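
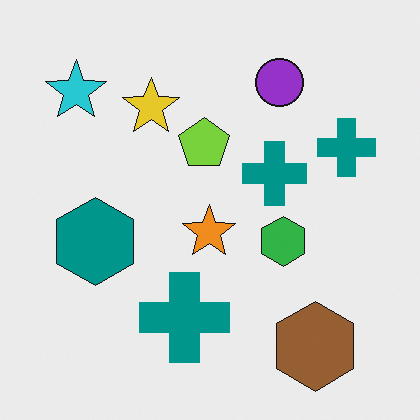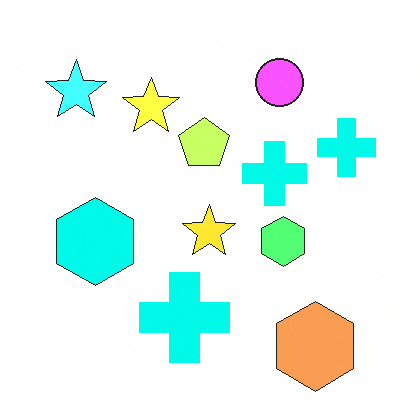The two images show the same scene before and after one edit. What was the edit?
Substantially brightened.

Every pixel — background and shapes alike — is uniformly brightened.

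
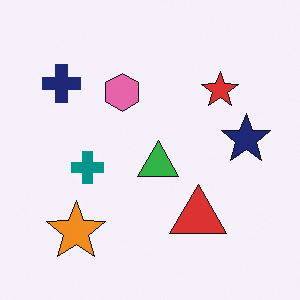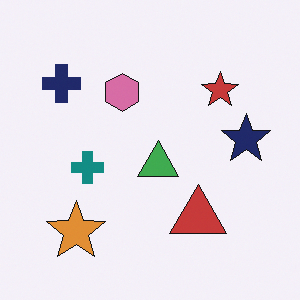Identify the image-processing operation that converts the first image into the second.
The transformation is: slightly desaturated.

All colors are more muted and greyish — a global saturation change.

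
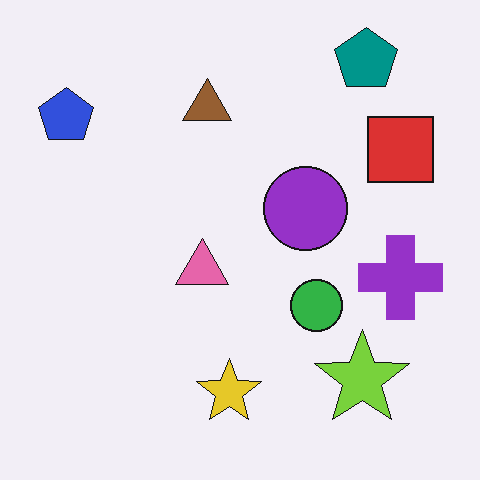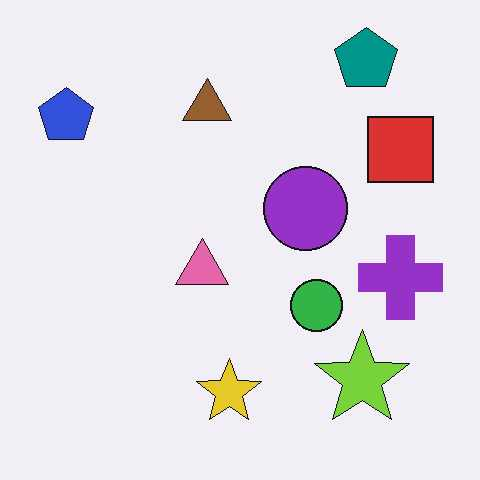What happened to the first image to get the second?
The second image is the first JPEG-compressed with visible artifacts.

Blocky 8×8 compression artifacts appear around shape edges and the flat background shows ringing — characteristic JPEG degradation.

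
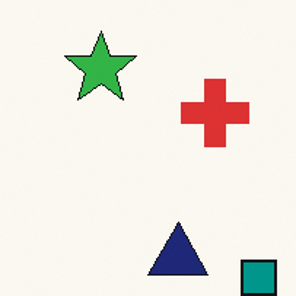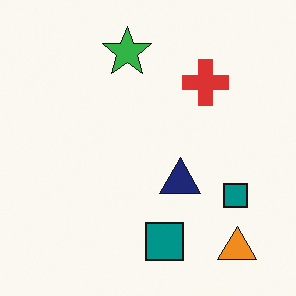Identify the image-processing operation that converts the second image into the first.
The transformation is: cropped to a modestly smaller region and rescaled.

The visible shapes are larger and the field of view is narrower; shapes near the original edges may be partly or wholly outside the frame — a crop-and-rescale.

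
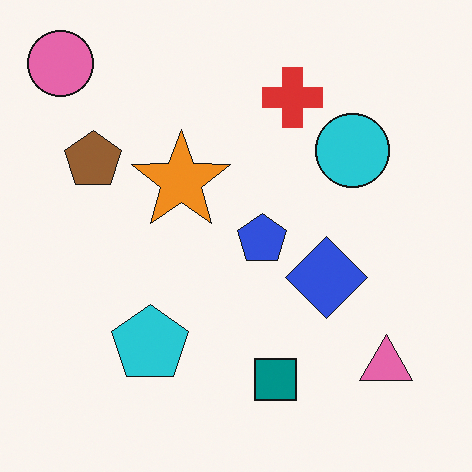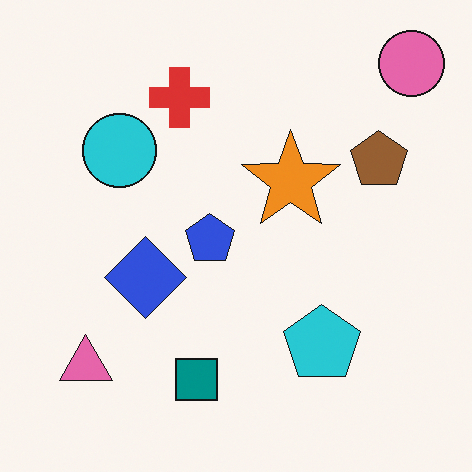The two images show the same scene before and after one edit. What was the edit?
The second image is the first flipped horizontally (left ↔ right).

The pink circle is in the top-left of the first image and the top-right of the second — shapes on opposite sides of the vertical midline have swapped in a mirror flip.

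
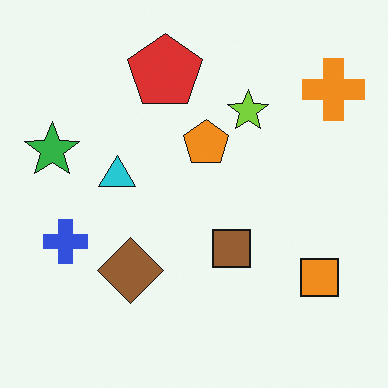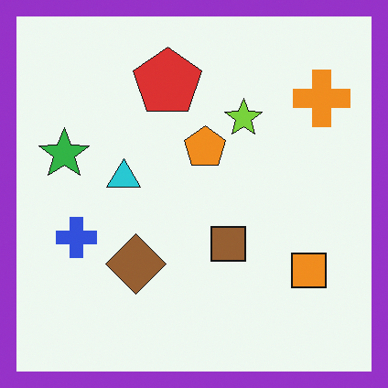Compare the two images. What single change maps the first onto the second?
This is the original image framed with a purple border.

A solid purple frame runs around the edge of the second image, with the content slightly shrunk inside it.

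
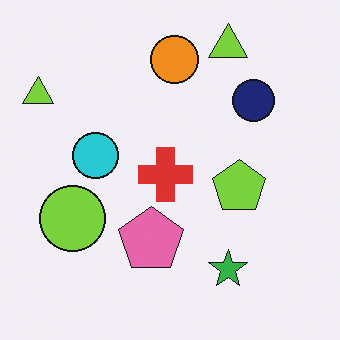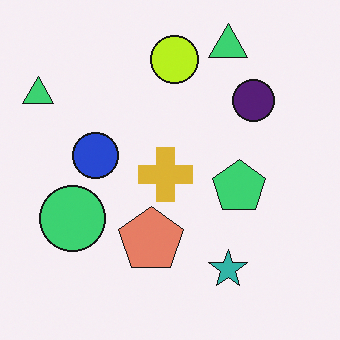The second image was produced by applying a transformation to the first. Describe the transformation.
The image was hue-shifted by a small amount.

Every shape's color has rotated by the same amount around the hue wheel — a uniform hue shift.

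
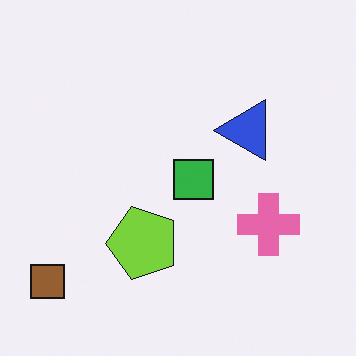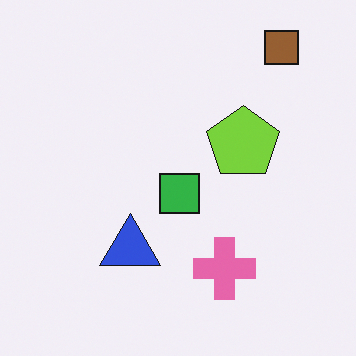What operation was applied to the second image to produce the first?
This is the original image transposed (reflected across the top-left ↔ bottom-right diagonal).

Shapes have swapped their row and column positions — what was in the top-right is now in the bottom-left — a diagonal reflection.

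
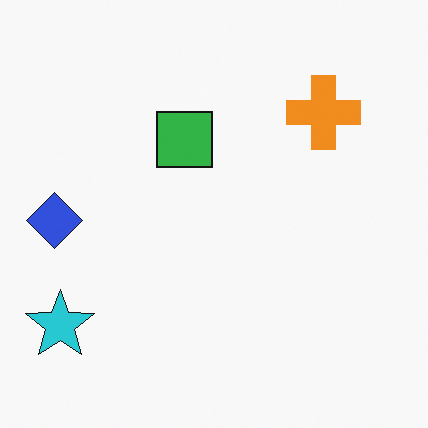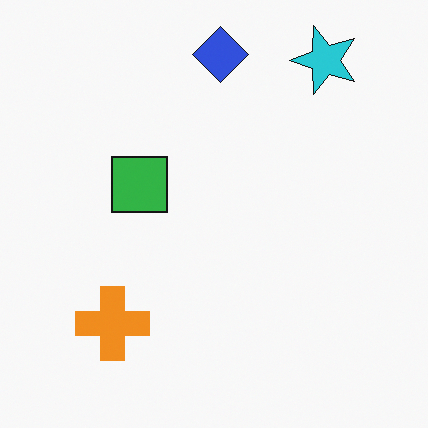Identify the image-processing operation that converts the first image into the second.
The second image is the first transposed (reflected across the top-left ↔ bottom-right diagonal).

Shapes have swapped their row and column positions — what was in the top-right is now in the bottom-left — a diagonal reflection.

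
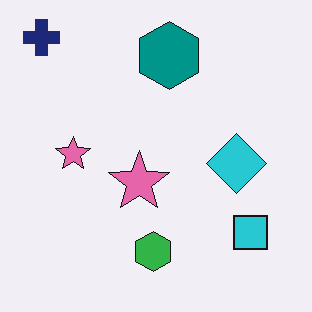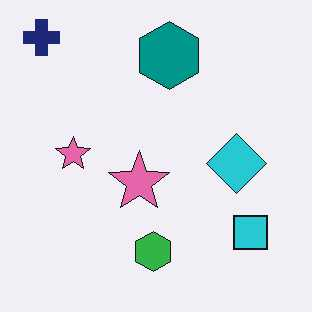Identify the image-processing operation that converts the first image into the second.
It was given moderate JPEG compression.

Blocky 8×8 compression artifacts appear around shape edges and the flat background shows ringing — characteristic JPEG degradation.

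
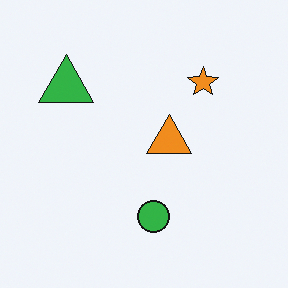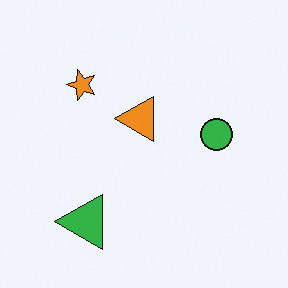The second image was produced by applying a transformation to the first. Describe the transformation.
The transformation is: rotated 90° counter-clockwise.

The green triangle sits in the top-left of the first image and the bottom-left of the second — consistent with a whole-image 90° counter-clockwise rotation.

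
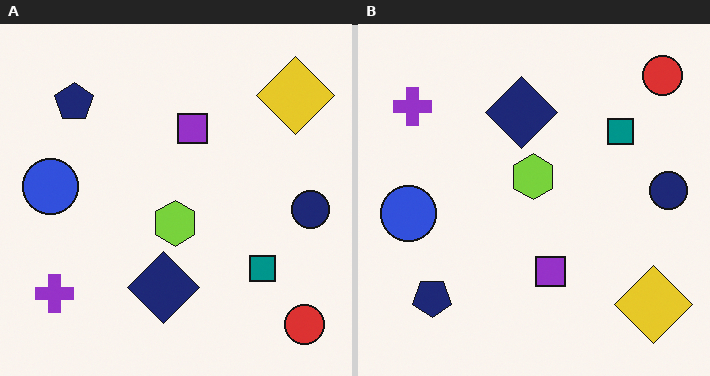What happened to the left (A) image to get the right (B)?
Flipped vertically (top ↔ bottom).

The red circle is in the bottom-right of the left (A) image and the top-right of the right (B) — shapes on opposite sides of the horizontal midline have swapped in a mirror flip.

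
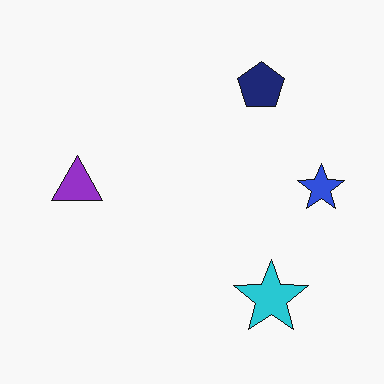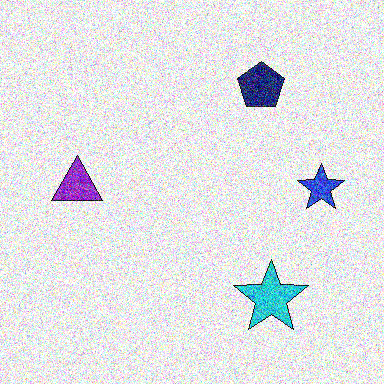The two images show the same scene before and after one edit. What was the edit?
The second image is the first degraded with heavy additive noise.

Random speckle covers the whole image, including the flat background.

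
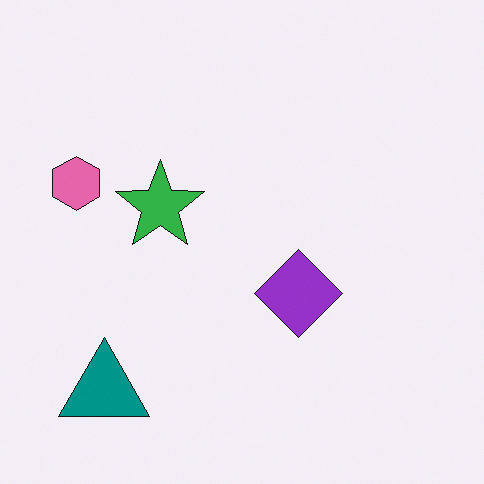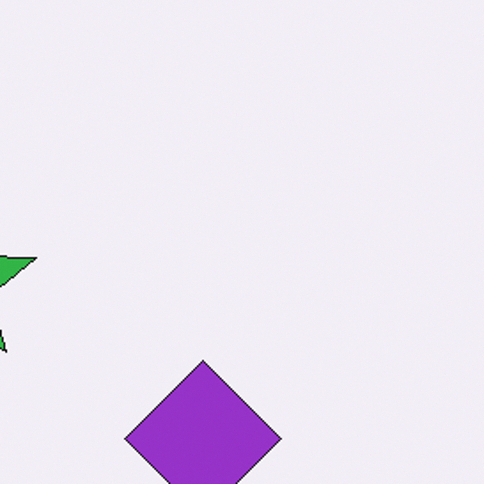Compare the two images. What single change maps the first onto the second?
This is the original image cropped to a noticeably smaller region and rescaled.

The visible shapes are larger and the field of view is narrower; shapes near the original edges may be partly or wholly outside the frame — a crop-and-rescale.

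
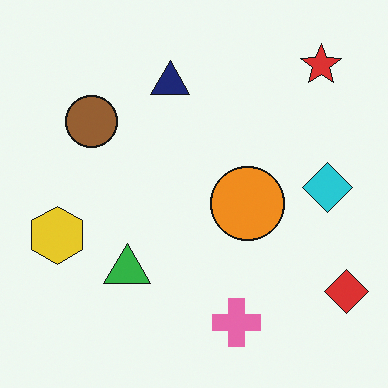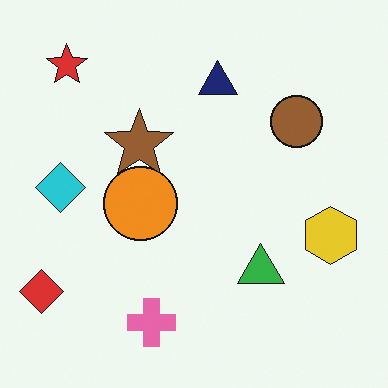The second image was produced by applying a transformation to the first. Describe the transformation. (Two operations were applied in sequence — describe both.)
It was flipped horizontally (left ↔ right), then overlaid with an additional brown star.

The red diamond is in the bottom-right of the first image and the bottom-left of the second — shapes on opposite sides of the vertical midline have swapped in a mirror flip. A brown star appears in the second image that is absent from the first.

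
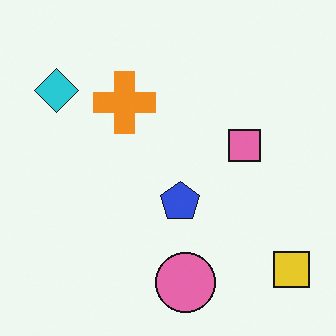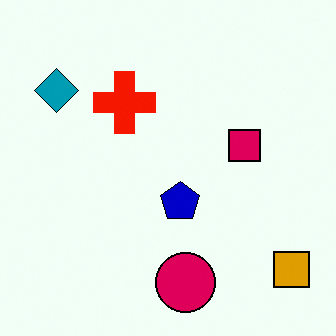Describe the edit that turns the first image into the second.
Given much higher contrast.

Tones are pushed away from mid-grey across the whole image — a global contrast change.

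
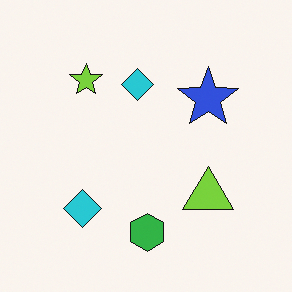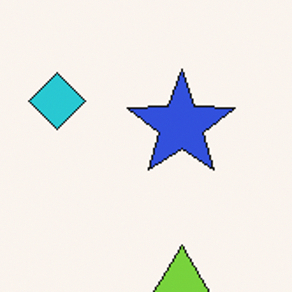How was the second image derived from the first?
The second image is the first cropped tightly and scaled back up.

The visible shapes are larger and the field of view is narrower; shapes near the original edges may be partly or wholly outside the frame — a crop-and-rescale.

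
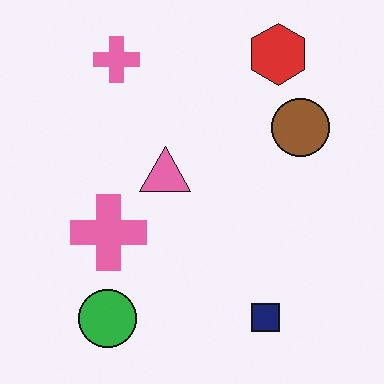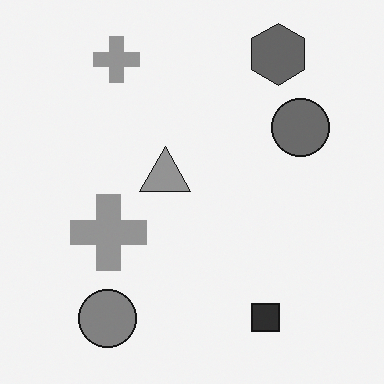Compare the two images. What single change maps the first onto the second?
It was converted to grayscale.

All color is removed — every shape is now a shade of grey.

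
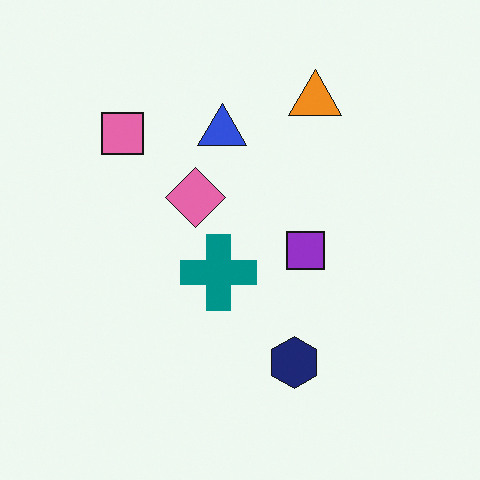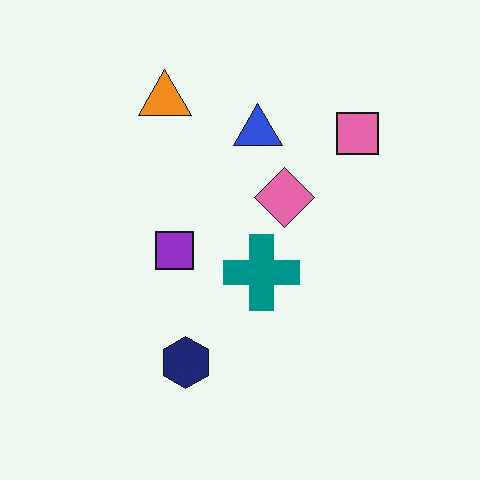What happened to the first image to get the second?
This is the original image flipped horizontally (left ↔ right).

The pink square is in the top-left of the first image and the top-right of the second — shapes on opposite sides of the vertical midline have swapped in a mirror flip.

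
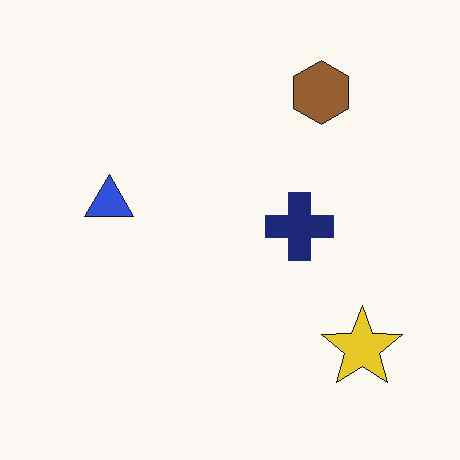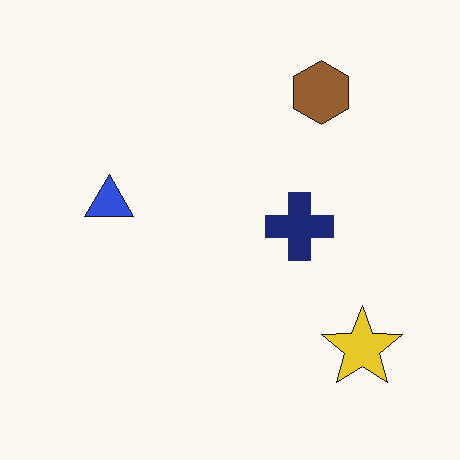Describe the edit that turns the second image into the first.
This is the original image JPEG-compressed with visible artifacts.

Blocky 8×8 compression artifacts appear around shape edges and the flat background shows ringing — characteristic JPEG degradation.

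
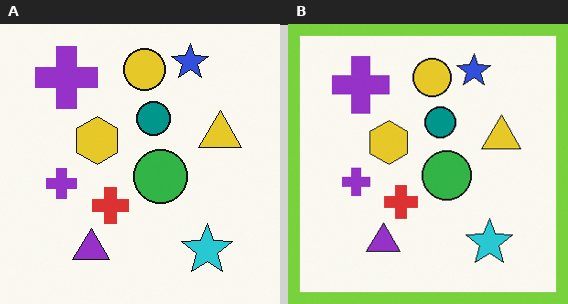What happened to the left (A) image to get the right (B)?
The transformation is: framed with a lime border.

A solid lime frame runs around the edge of the right (B) image, with the content slightly shrunk inside it.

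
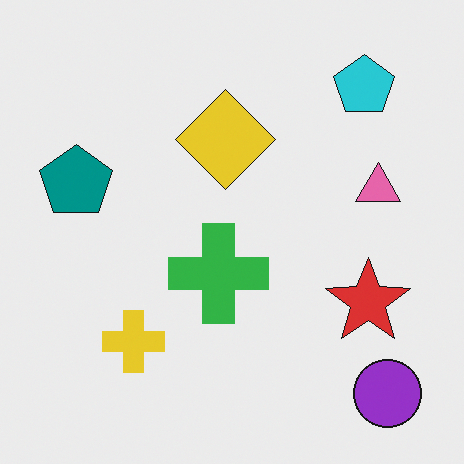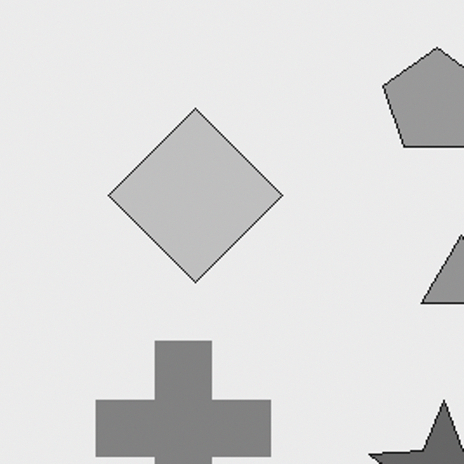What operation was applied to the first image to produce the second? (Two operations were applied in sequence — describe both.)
The second image is the first cropped tightly and scaled back up, then converted to grayscale.

The visible shapes are larger and the field of view is narrower; shapes near the original edges may be partly or wholly outside the frame — a crop-and-rescale. All color is removed — every shape is now a shade of grey.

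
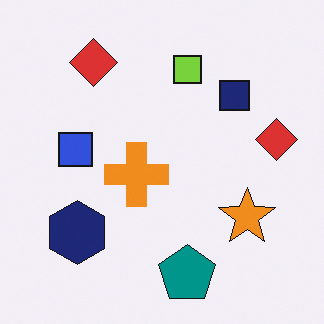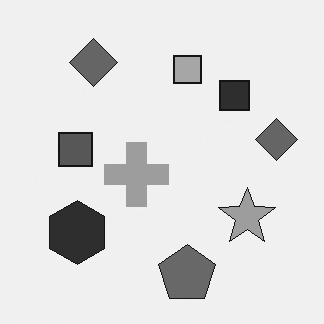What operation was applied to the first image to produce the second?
Converted to grayscale.

All color is removed — every shape is now a shade of grey.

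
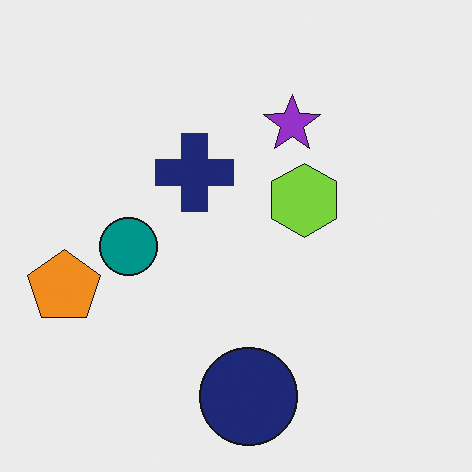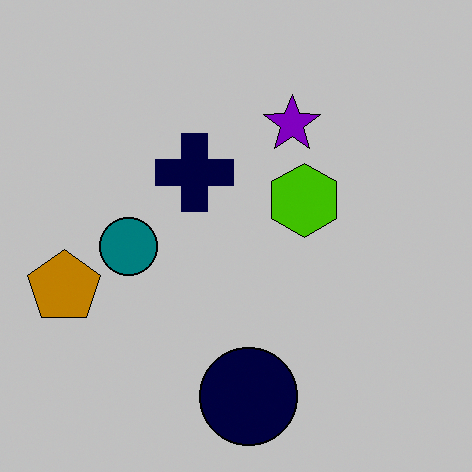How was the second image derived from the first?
The transformation is: aggressively posterized.

Each flat color has snapped to a coarser quantized level — most visibly, the near-white background has dropped to a flat grey.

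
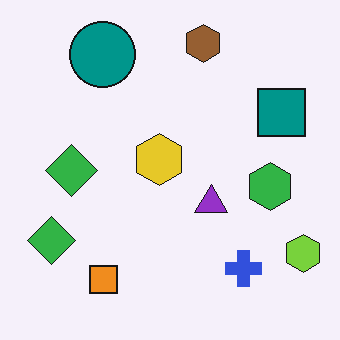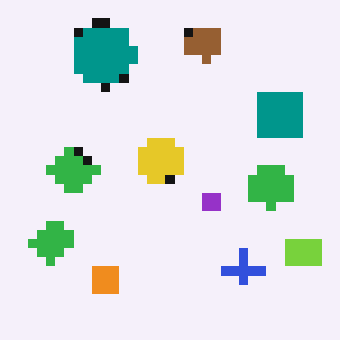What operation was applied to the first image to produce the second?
The image was coarsely pixelated.

Shapes are reduced to large square blocks; fine edges and outlines are lost — a downscale-then-upscale (mosaic) effect.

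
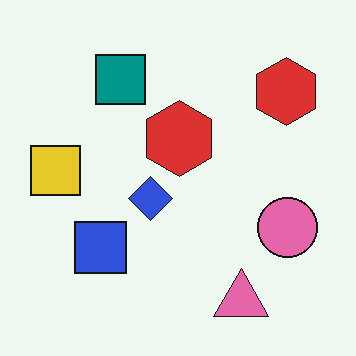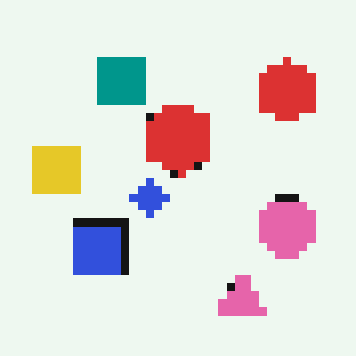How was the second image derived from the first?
The second image is the first moderately pixelated.

Shapes are reduced to large square blocks; fine edges and outlines are lost — a downscale-then-upscale (mosaic) effect.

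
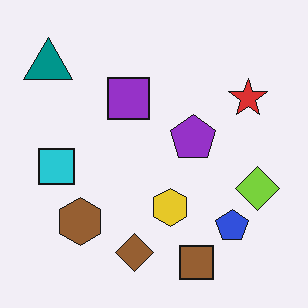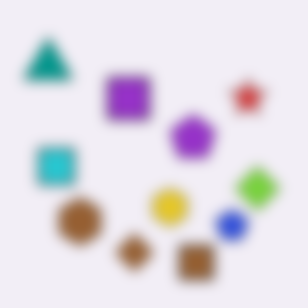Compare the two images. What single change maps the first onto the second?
The image was heavily blurred.

Shape edges and outlines are uniformly softened across the whole image.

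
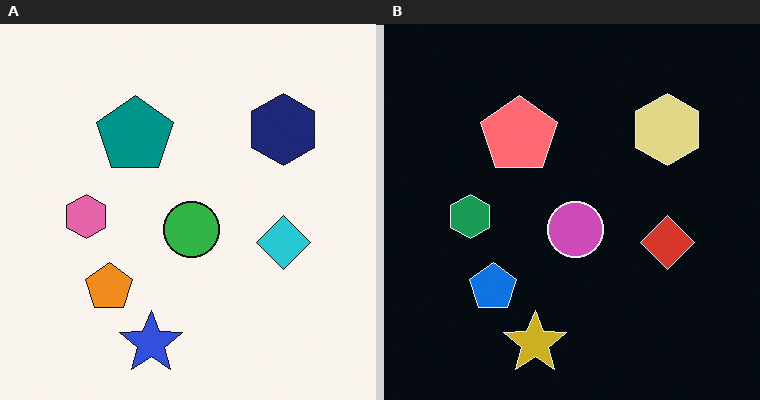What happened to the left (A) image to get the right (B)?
The transformation is: color-inverted (negative).

The light background has become dark and every shape's color is its complement — a photographic negative.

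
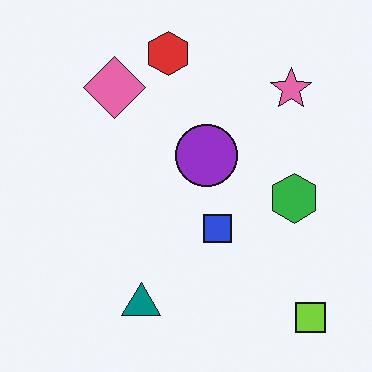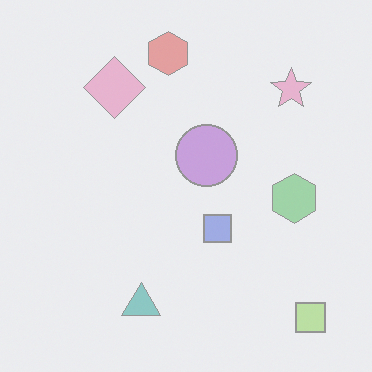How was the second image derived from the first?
The second image is the first given much lower contrast.

Tones are pushed toward mid-grey across the whole image — a global contrast change.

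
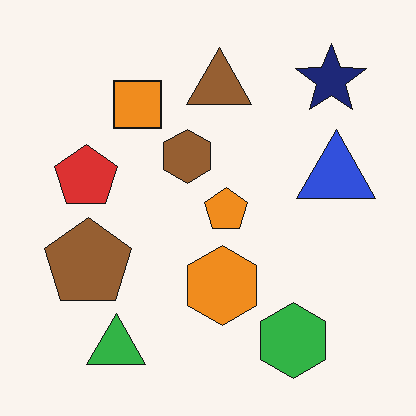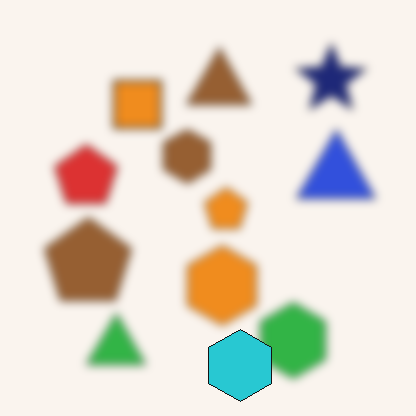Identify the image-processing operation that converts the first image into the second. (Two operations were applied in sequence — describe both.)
The second image is the first moderately blurred, then overlaid with an additional cyan hexagon.

Shape edges and outlines are uniformly softened across the whole image. A cyan hexagon appears in the second image that is absent from the first.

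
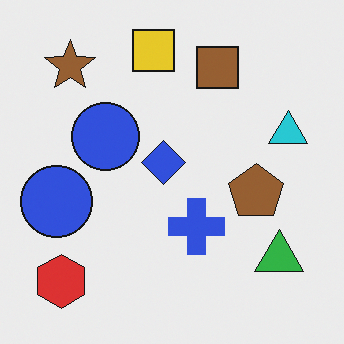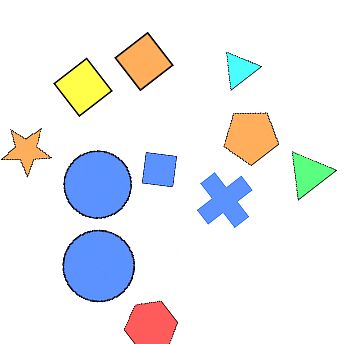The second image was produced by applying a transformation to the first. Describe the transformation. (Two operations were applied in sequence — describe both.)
This is the original image rotated counter-clockwise by a large amount — several tens of degrees, then brightened a lot.

Every shape is tilted by the same angle and the image corners show triangular fill wedges — a whole-image rotation by a non-right angle. Every pixel — background and shapes alike — is uniformly brightened.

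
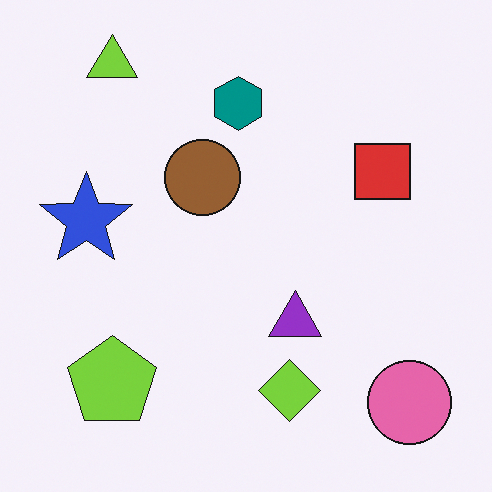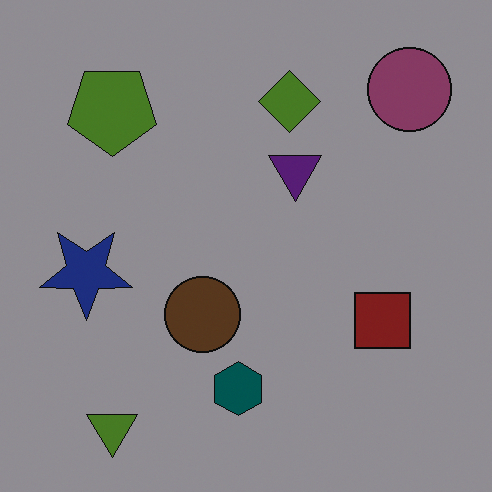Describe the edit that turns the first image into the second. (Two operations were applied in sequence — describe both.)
It was flipped vertically (top ↔ bottom), then substantially darkened.

The lime triangle is in the top-left of the first image and the bottom-left of the second — shapes on opposite sides of the horizontal midline have swapped in a mirror flip. Every pixel — background and shapes alike — is uniformly darkened.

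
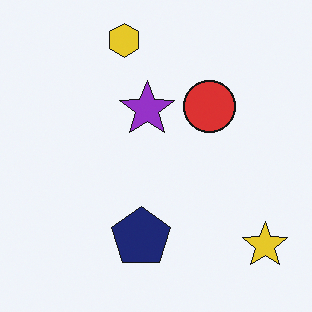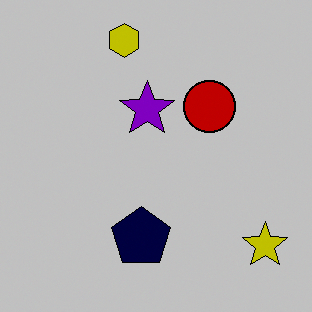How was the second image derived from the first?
It was heavily posterized to just a handful of flat colors.

Each flat color has snapped to a coarser quantized level — most visibly, the near-white background has dropped to a flat grey.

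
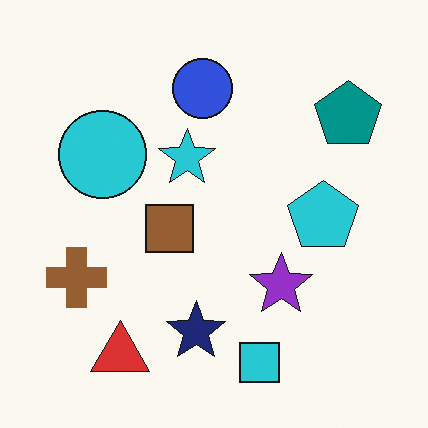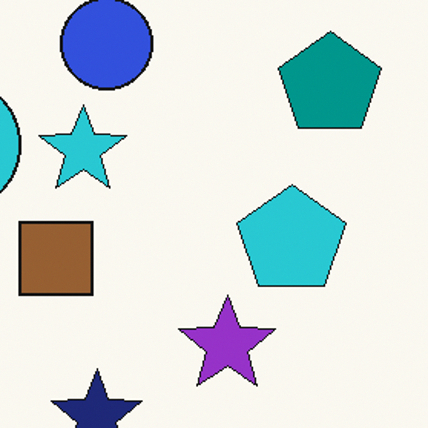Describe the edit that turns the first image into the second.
The transformation is: cropped to a modestly smaller region and rescaled.

The visible shapes are larger and the field of view is narrower; shapes near the original edges may be partly or wholly outside the frame — a crop-and-rescale.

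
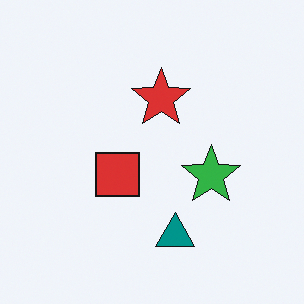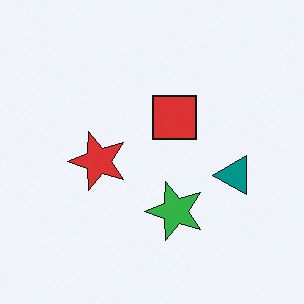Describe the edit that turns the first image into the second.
This is the original image transposed (reflected across the top-left ↔ bottom-right diagonal).

Shapes have swapped their row and column positions — what was in the top-right is now in the bottom-left — a diagonal reflection.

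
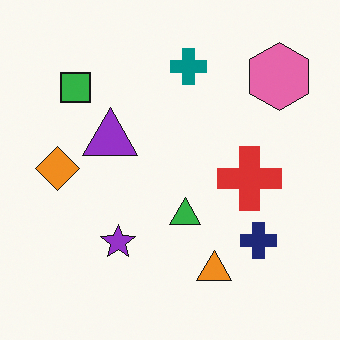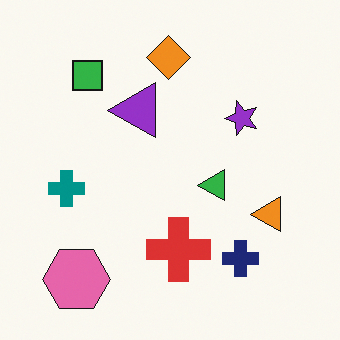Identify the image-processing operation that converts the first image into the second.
It was transposed (reflected across the top-left ↔ bottom-right diagonal).

Shapes have swapped their row and column positions — what was in the top-right is now in the bottom-left — a diagonal reflection.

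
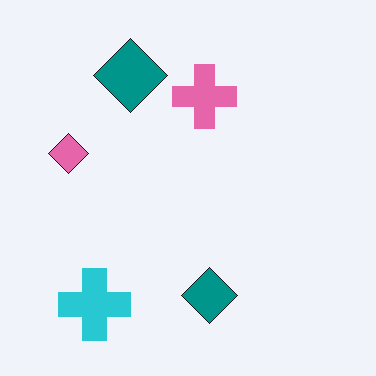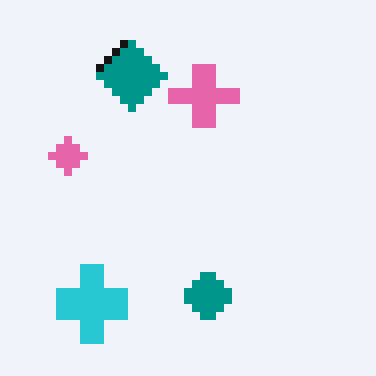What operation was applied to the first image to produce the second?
The second image is the first pixelated into visible square blocks.

Shapes are reduced to large square blocks; fine edges and outlines are lost — a downscale-then-upscale (mosaic) effect.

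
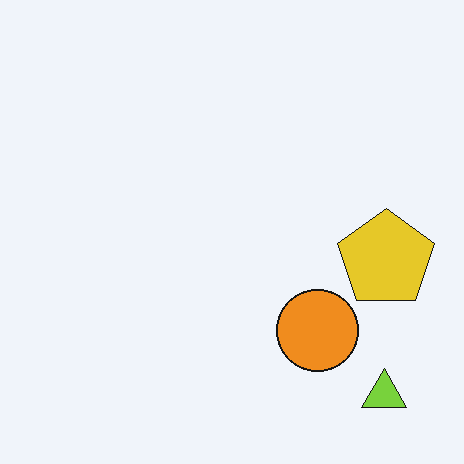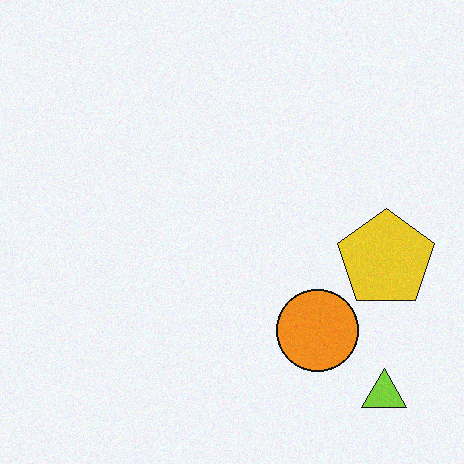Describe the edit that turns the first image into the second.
This is the original image degraded with light additive noise.

Random speckle covers the whole image, including the flat background.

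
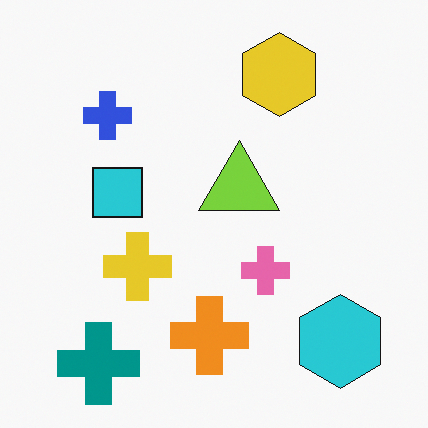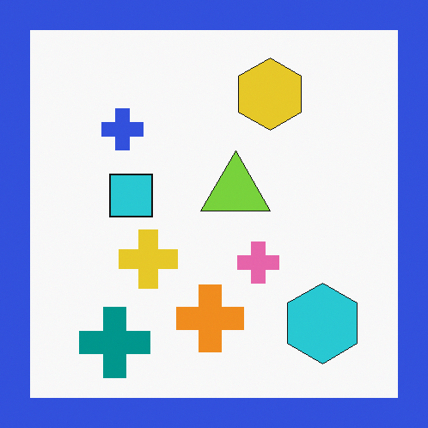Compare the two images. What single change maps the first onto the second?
This is the original image framed with a blue border.

A solid blue frame runs around the edge of the second image, with the content slightly shrunk inside it.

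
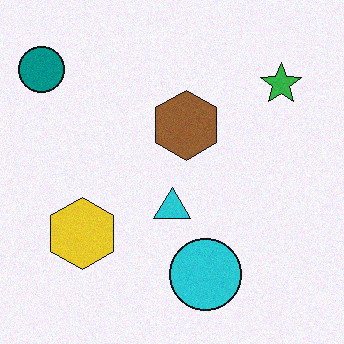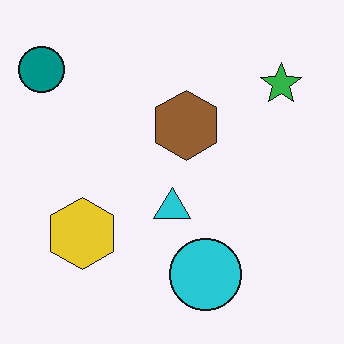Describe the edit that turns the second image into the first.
Degraded with light additive noise.

Random speckle covers the whole image, including the flat background.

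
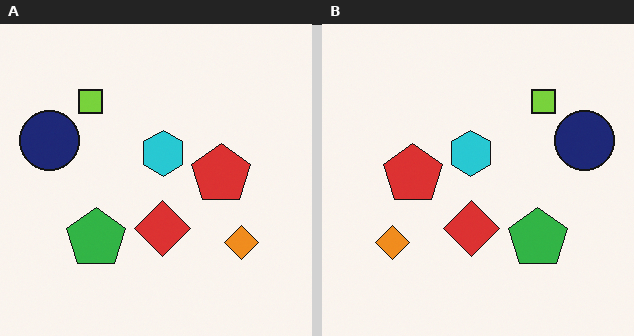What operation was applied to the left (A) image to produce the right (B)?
The right (B) image is the left (A) flipped horizontally (left ↔ right).

The navy circle is in the left of the left (A) image and the right of the right (B) — shapes on opposite sides of the vertical midline have swapped in a mirror flip.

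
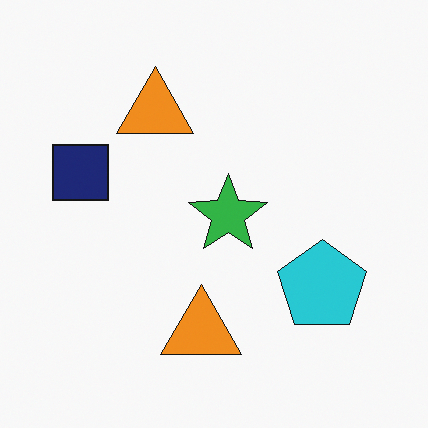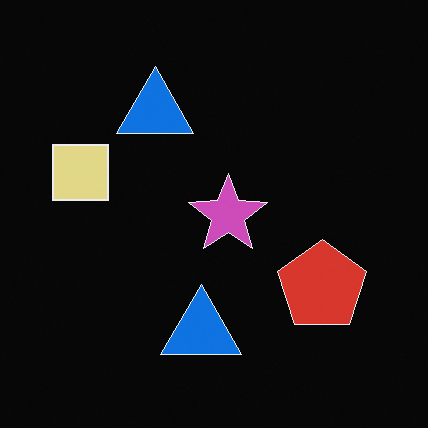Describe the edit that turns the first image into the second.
Color-inverted (negative).

The light background has become dark and every shape's color is its complement — a photographic negative.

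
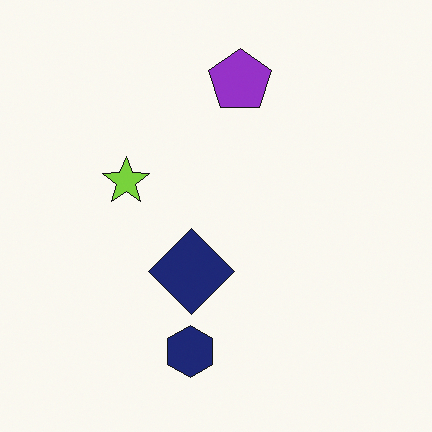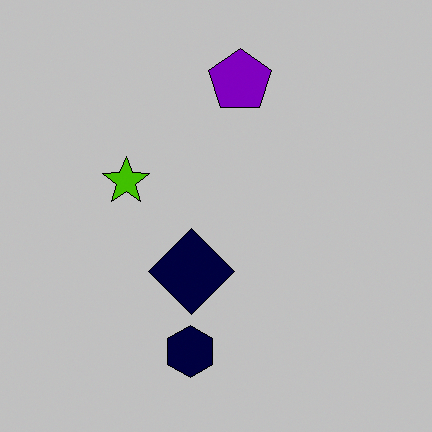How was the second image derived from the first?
This is the original image heavily posterized to just a handful of flat colors.

Each flat color has snapped to a coarser quantized level — most visibly, the near-white background has dropped to a flat grey.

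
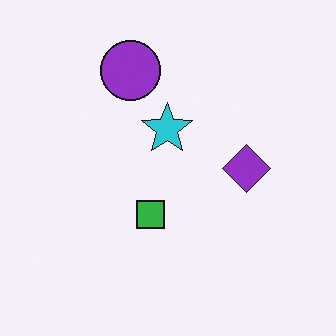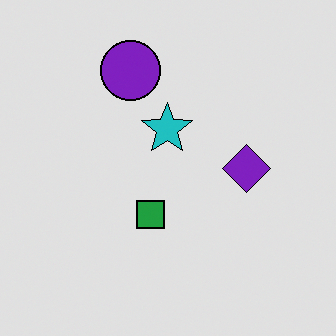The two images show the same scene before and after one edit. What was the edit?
Moderately posterized.

Each flat color has snapped to a coarser quantized level — most visibly, the near-white background has dropped to a flat grey.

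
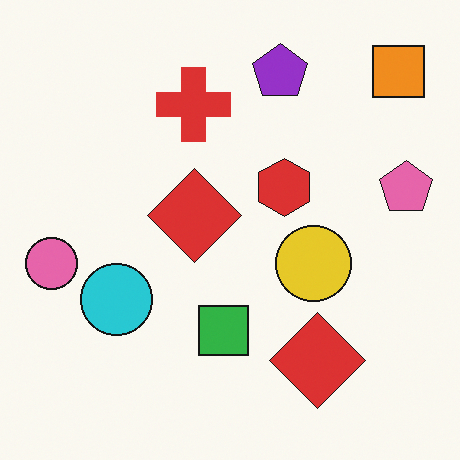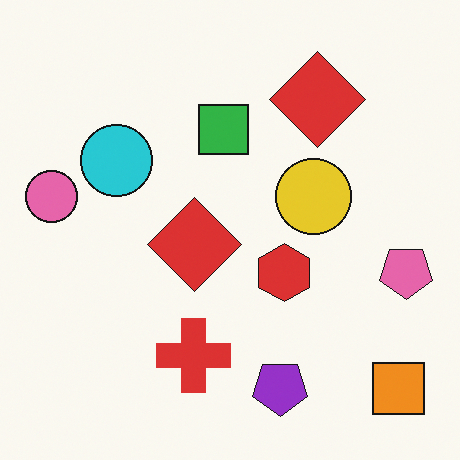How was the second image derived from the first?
It was flipped vertically (top ↔ bottom).

The orange square is in the top-right of the first image and the bottom-right of the second — shapes on opposite sides of the horizontal midline have swapped in a mirror flip.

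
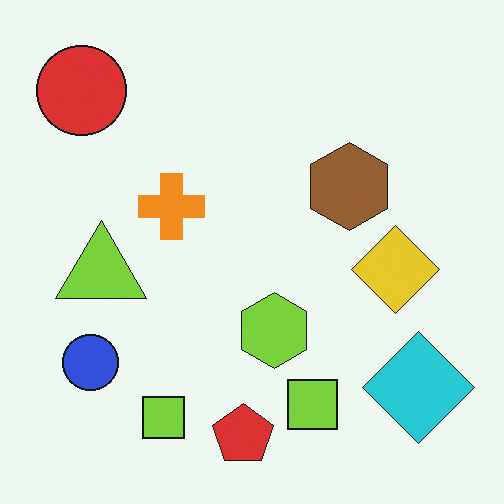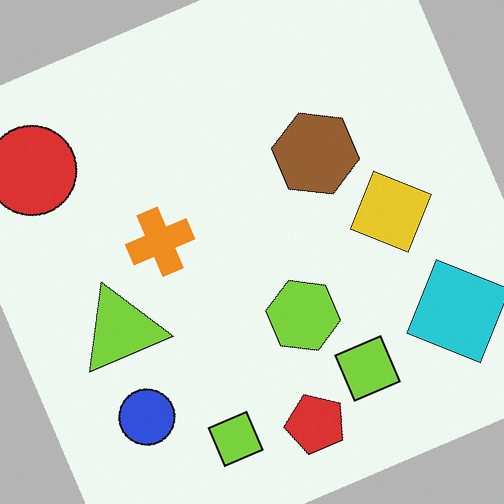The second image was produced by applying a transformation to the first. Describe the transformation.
The second image is the first rotated counter-clockwise by a clearly visible amount.

Every shape is tilted by the same angle and the image corners show triangular fill wedges — a whole-image rotation by a non-right angle.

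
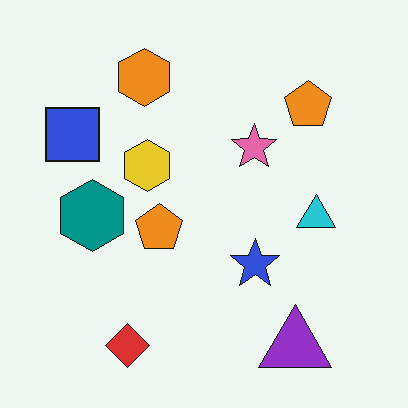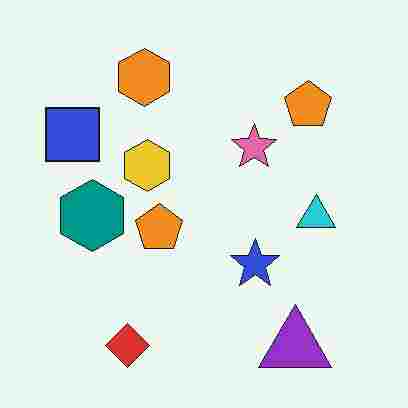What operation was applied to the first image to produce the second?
It was degraded with heavy JPEG compression.

Blocky 8×8 compression artifacts appear around shape edges and the flat background shows ringing — characteristic JPEG degradation.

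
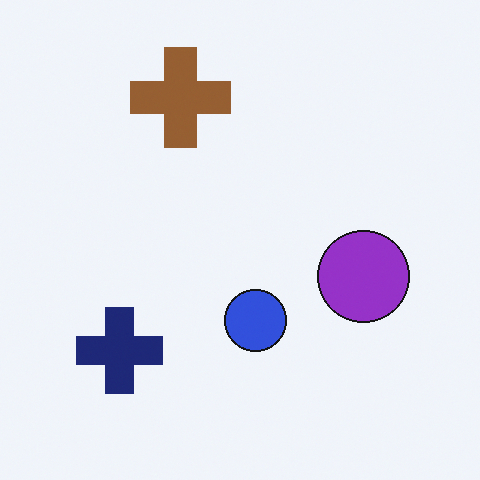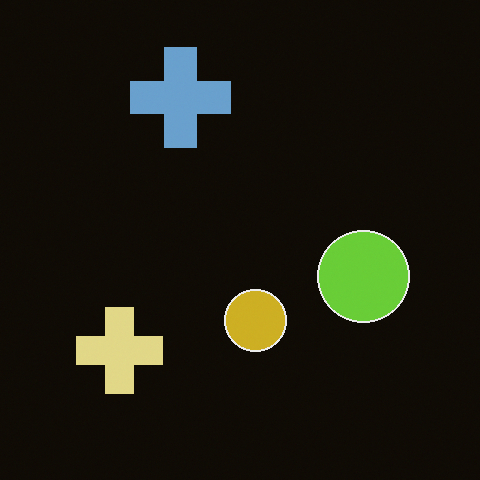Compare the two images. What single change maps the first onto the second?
The second image is the first color-inverted (negative).

The light background has become dark and every shape's color is its complement — a photographic negative.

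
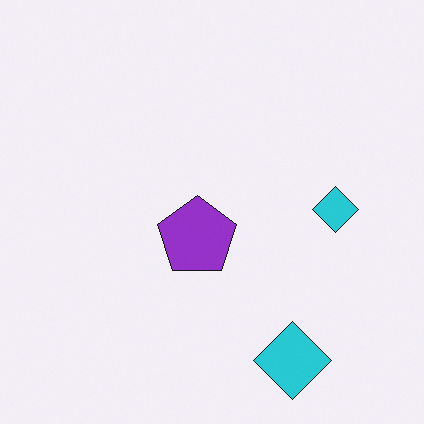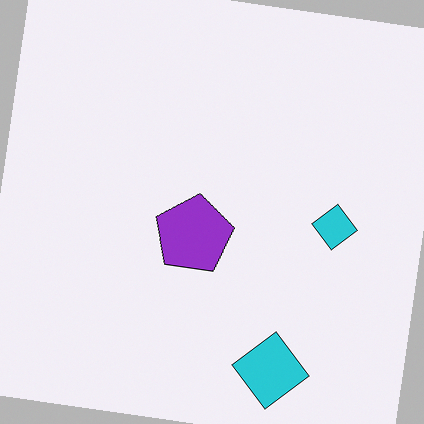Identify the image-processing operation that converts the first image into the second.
The transformation is: rotated clockwise by a slight angle.

Every shape is tilted by the same angle and the image corners show triangular fill wedges — a whole-image rotation by a non-right angle.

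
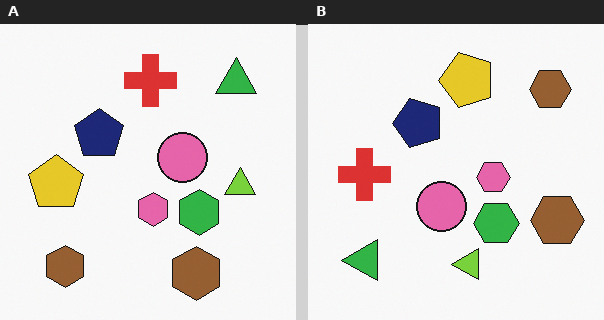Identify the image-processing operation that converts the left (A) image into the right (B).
The transformation is: transposed (reflected across the top-left ↔ bottom-right diagonal).

Shapes have swapped their row and column positions — what was in the top-right is now in the bottom-left — a diagonal reflection.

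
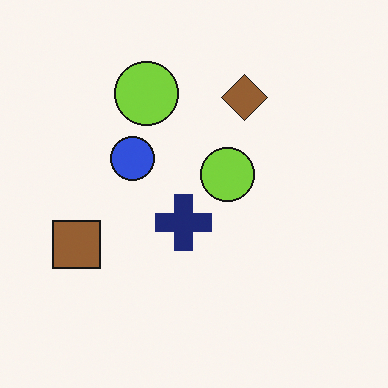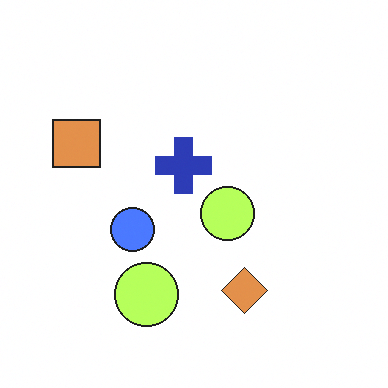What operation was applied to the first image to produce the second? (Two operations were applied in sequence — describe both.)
The image was noticeably brightened, then flipped vertically (top ↔ bottom).

Every pixel — background and shapes alike — is uniformly brightened. The brown diamond is in the top of the first image and the bottom of the second — shapes on opposite sides of the horizontal midline have swapped in a mirror flip.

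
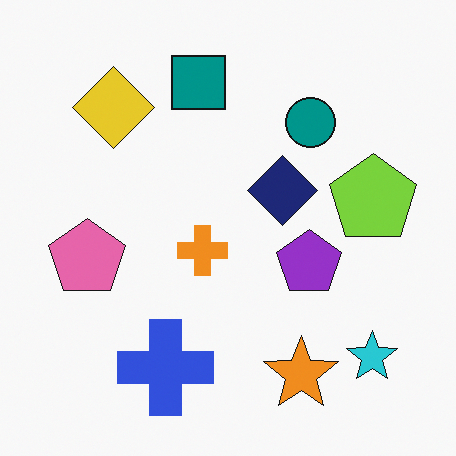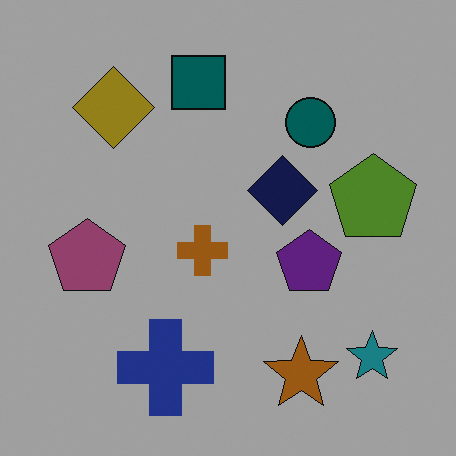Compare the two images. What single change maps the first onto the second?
This is the original image substantially darkened.

Every pixel — background and shapes alike — is uniformly darkened.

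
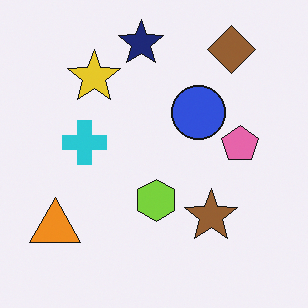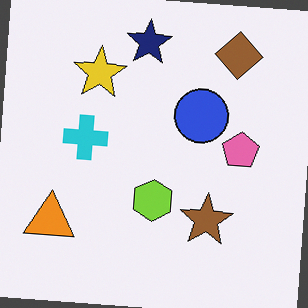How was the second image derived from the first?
The second image is the first rotated clockwise by a small amount.

Every shape is tilted by the same angle and the image corners show triangular fill wedges — a whole-image rotation by a non-right angle.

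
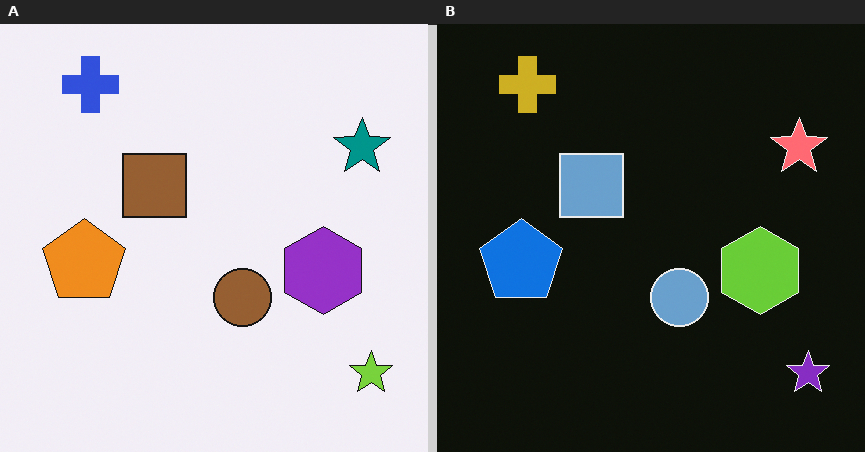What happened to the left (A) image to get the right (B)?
The image was color-inverted (negative).

The light background has become dark and every shape's color is its complement — a photographic negative.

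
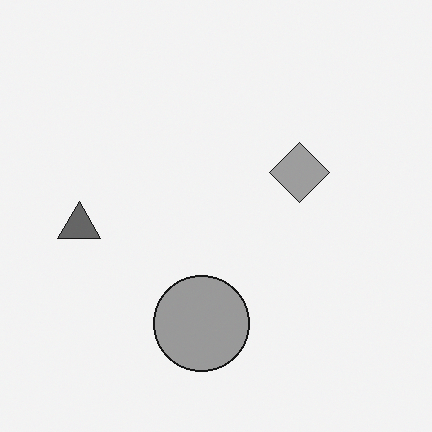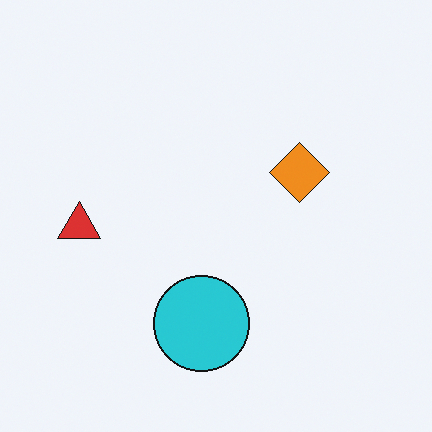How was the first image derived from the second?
It was converted to grayscale.

All color is removed — every shape is now a shade of grey.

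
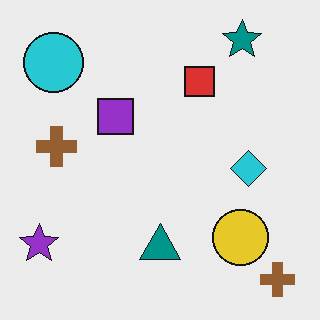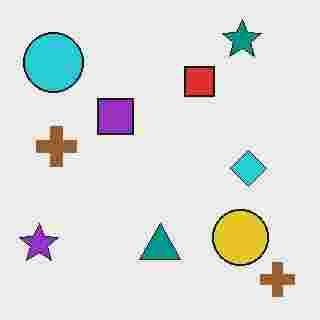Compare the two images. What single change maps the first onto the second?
The transformation is: degraded with heavy JPEG compression.

Blocky 8×8 compression artifacts appear around shape edges and the flat background shows ringing — characteristic JPEG degradation.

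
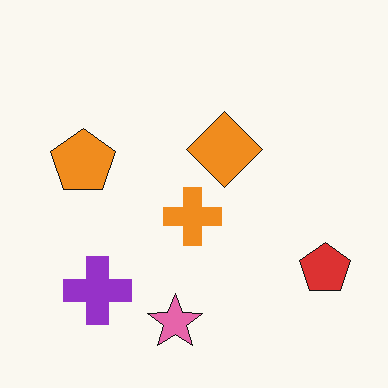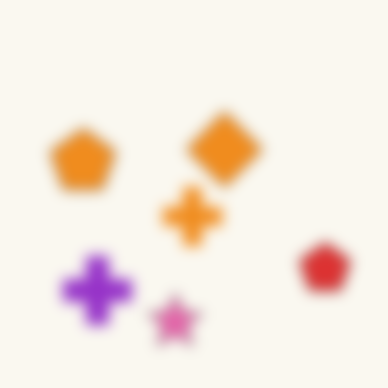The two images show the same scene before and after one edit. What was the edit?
The image was heavily blurred.

Shape edges and outlines are uniformly softened across the whole image.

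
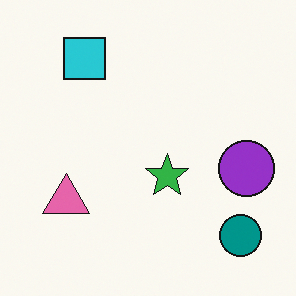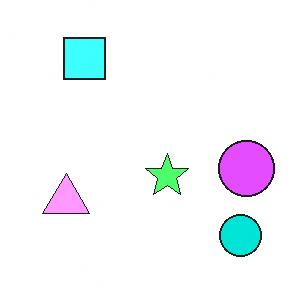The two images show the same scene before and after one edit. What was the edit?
The second image is the first brightened a lot.

Every pixel — background and shapes alike — is uniformly brightened.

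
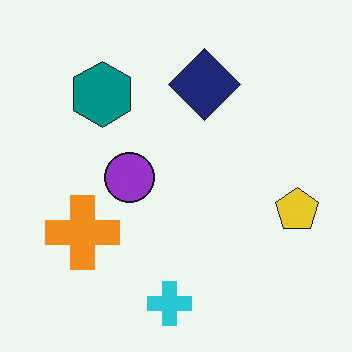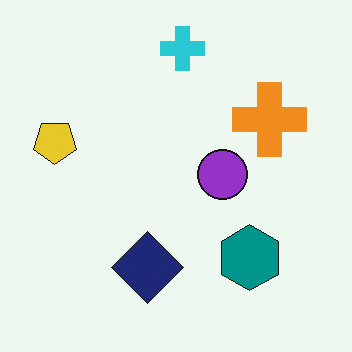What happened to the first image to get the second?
It was rotated 180°.

The cyan cross sits in the bottom of the first image and the top of the second — consistent with a whole-image 180° rotation.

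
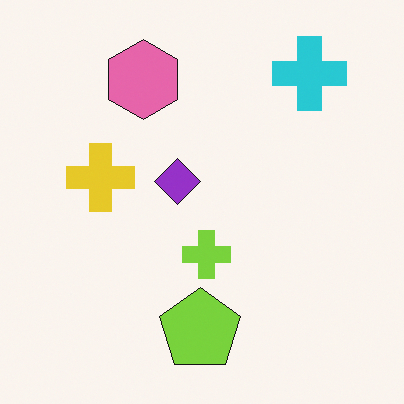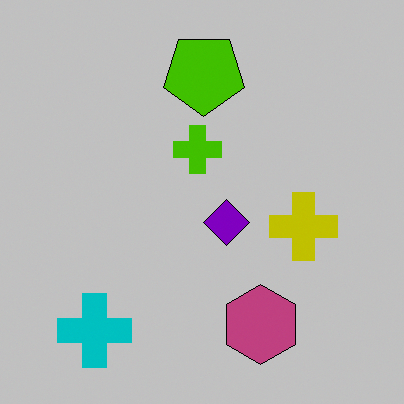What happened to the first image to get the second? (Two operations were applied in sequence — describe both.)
It was rotated 180°, then aggressively posterized.

The cyan cross sits in the top-right of the first image and the bottom-left of the second — consistent with a whole-image 180° rotation. Each flat color has snapped to a coarser quantized level — most visibly, the near-white background has dropped to a flat grey.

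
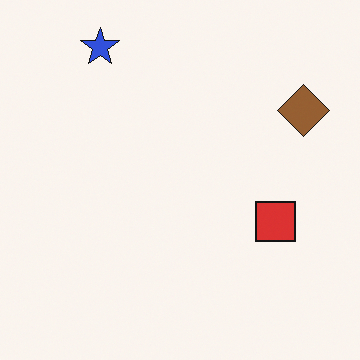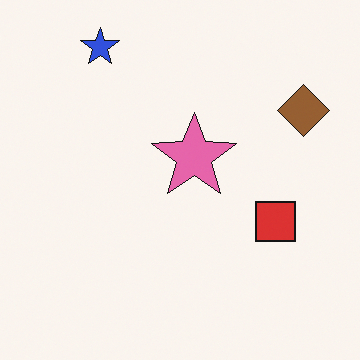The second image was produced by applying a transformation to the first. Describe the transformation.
The image was overlaid with an additional pink star.

A pink star appears in the second image that is absent from the first.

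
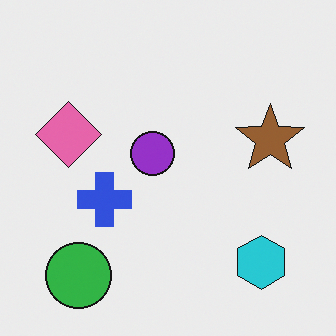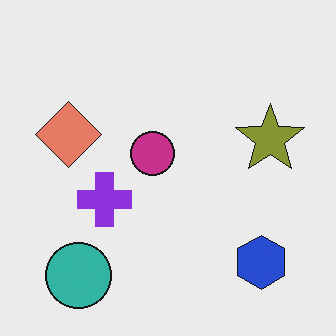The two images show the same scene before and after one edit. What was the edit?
Hue-shifted by a small amount.

Every shape's color has rotated by the same amount around the hue wheel — a uniform hue shift.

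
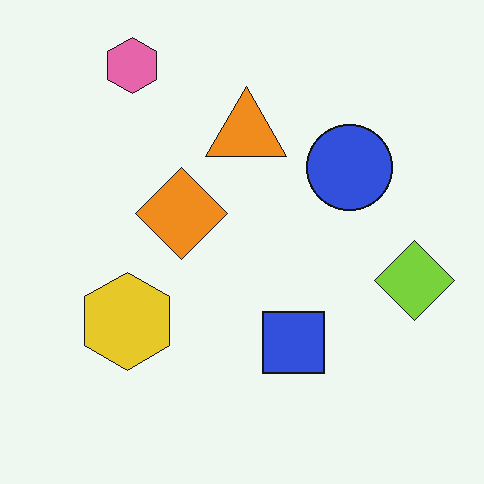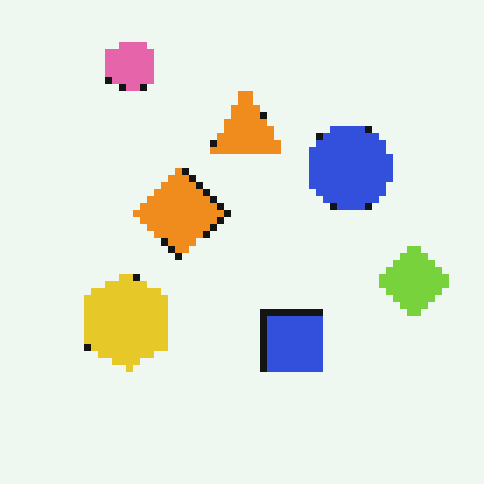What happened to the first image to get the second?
The second image is the first moderately pixelated.

Shapes are reduced to large square blocks; fine edges and outlines are lost — a downscale-then-upscale (mosaic) effect.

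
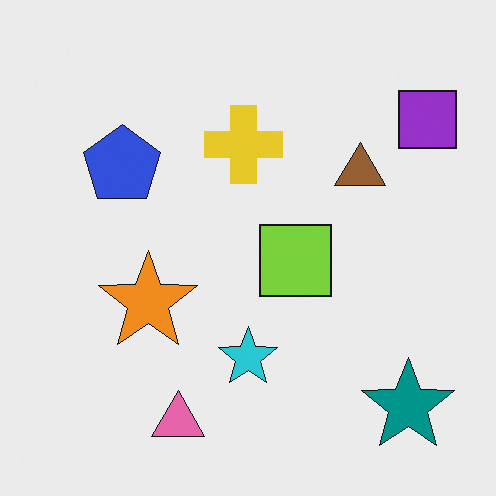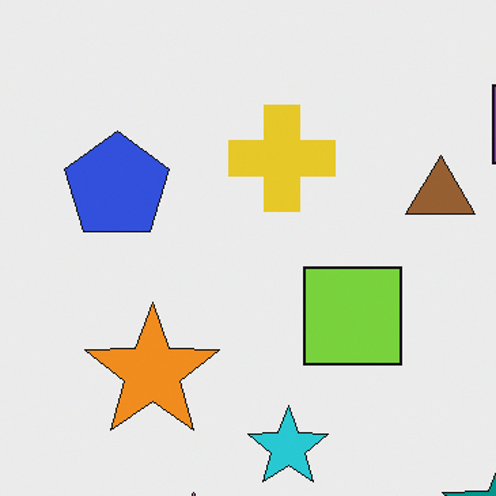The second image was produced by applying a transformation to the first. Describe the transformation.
This is the original image cropped slightly and scaled back up.

The visible shapes are larger and the field of view is narrower; shapes near the original edges may be partly or wholly outside the frame — a crop-and-rescale.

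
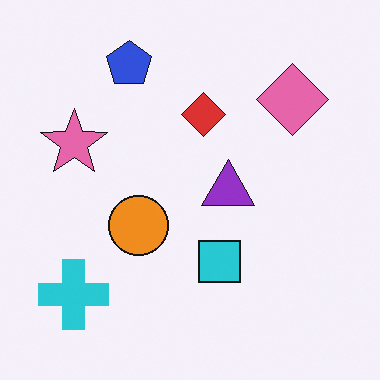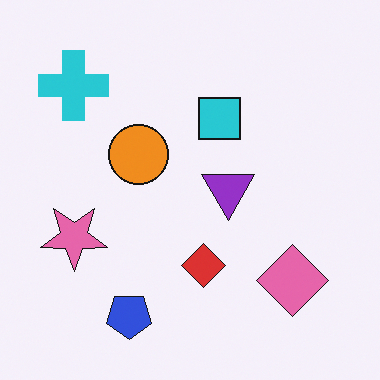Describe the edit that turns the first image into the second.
Flipped vertically (top ↔ bottom).

The blue pentagon is in the top of the first image and the bottom of the second — shapes on opposite sides of the horizontal midline have swapped in a mirror flip.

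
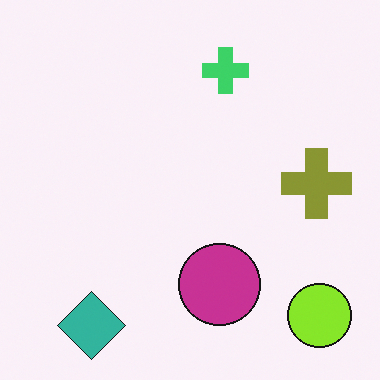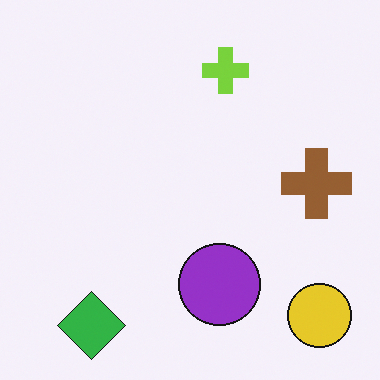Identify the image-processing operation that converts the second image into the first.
The first image is the second hue-shifted slightly.

Every shape's color has rotated by the same amount around the hue wheel — a uniform hue shift.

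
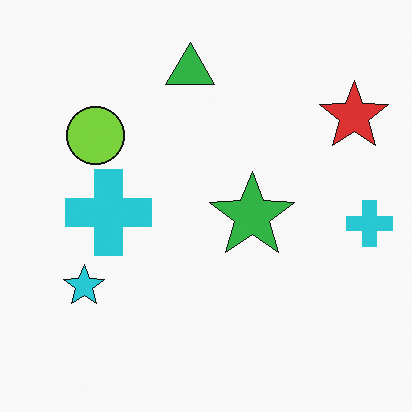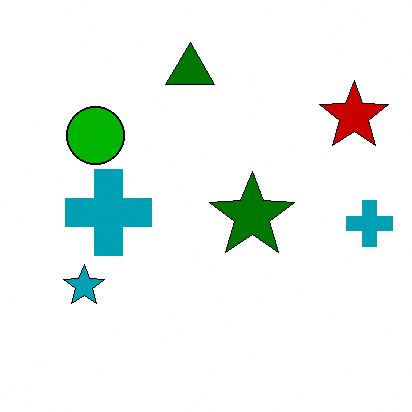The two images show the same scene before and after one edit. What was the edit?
The transformation is: boosted in contrast.

Tones are pushed away from mid-grey across the whole image — a global contrast change.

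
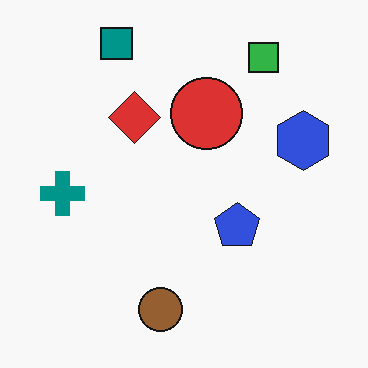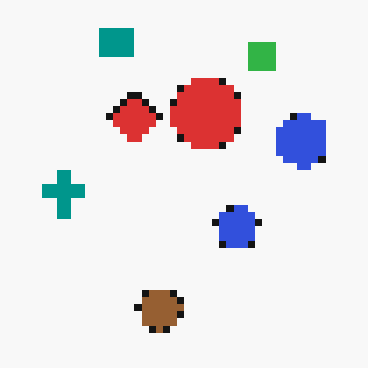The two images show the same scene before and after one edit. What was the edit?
The image was pixelated into visible square blocks.

Shapes are reduced to large square blocks; fine edges and outlines are lost — a downscale-then-upscale (mosaic) effect.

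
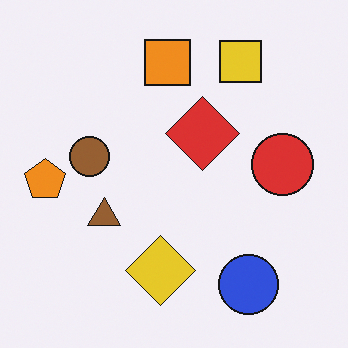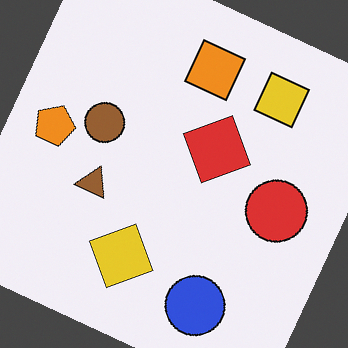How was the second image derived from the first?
This is the original image rotated clockwise by a clearly visible amount.

Every shape is tilted by the same angle and the image corners show triangular fill wedges — a whole-image rotation by a non-right angle.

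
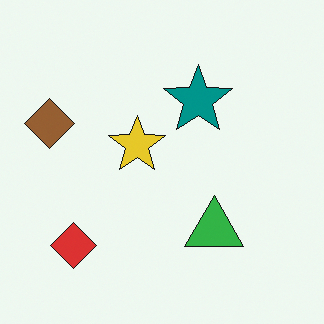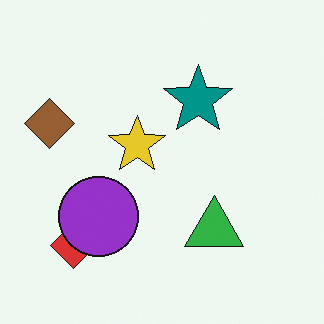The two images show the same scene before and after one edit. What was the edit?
The image was overlaid with an additional purple circle.

A purple circle appears in the second image that is absent from the first.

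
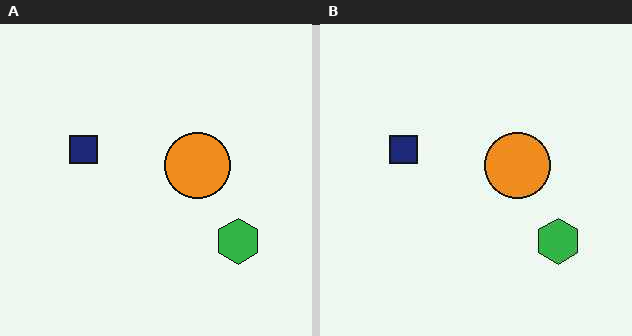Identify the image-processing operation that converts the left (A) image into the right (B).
JPEG-compressed with visible artifacts.

Blocky 8×8 compression artifacts appear around shape edges and the flat background shows ringing — characteristic JPEG degradation.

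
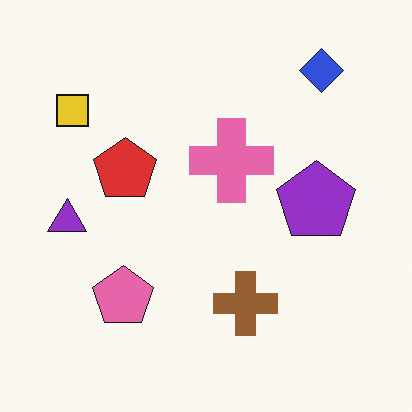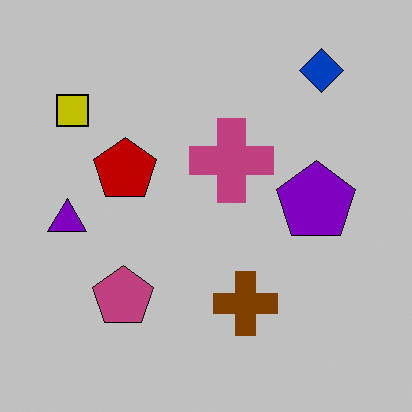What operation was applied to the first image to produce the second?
The second image is the first aggressively posterized.

Each flat color has snapped to a coarser quantized level — most visibly, the near-white background has dropped to a flat grey.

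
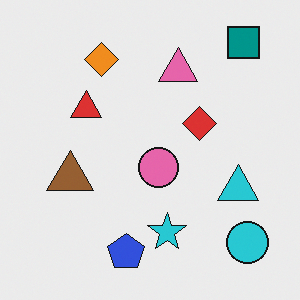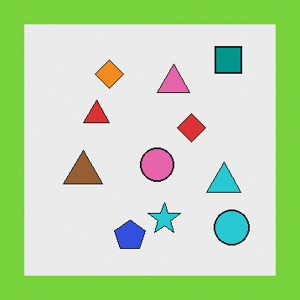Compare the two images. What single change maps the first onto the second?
This is the original image framed with a lime border.

A solid lime frame runs around the edge of the second image, with the content slightly shrunk inside it.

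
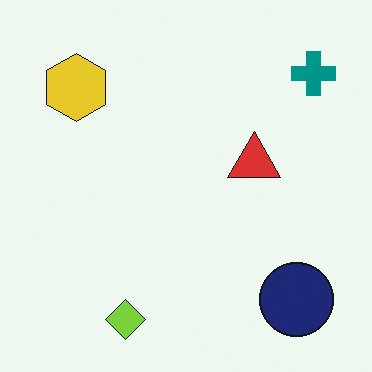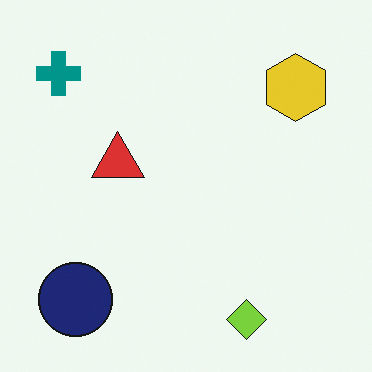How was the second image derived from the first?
It was flipped horizontally (left ↔ right).

The teal cross is in the top-right of the first image and the top-left of the second — shapes on opposite sides of the vertical midline have swapped in a mirror flip.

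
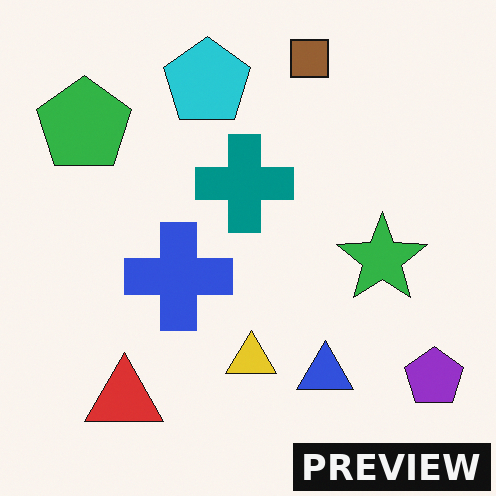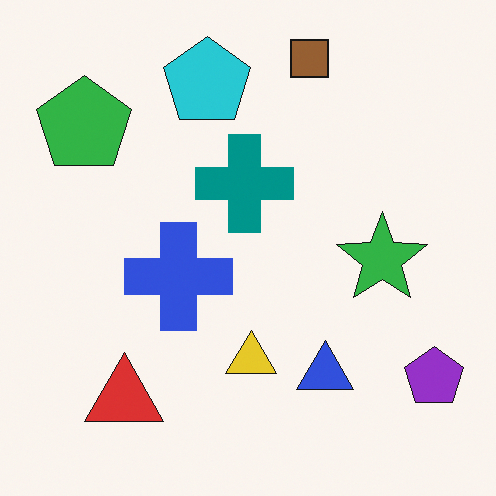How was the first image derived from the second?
It was watermarked with the text "PREVIEW" in the lower-right corner.

A dark label reading "PREVIEW" appears in the lower-right corner.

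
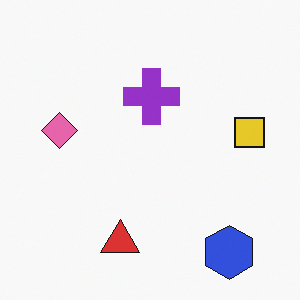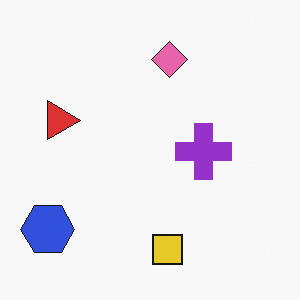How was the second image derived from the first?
The transformation is: rotated 90° clockwise.

The blue hexagon sits in the bottom-right of the first image and the bottom-left of the second — consistent with a whole-image 90° clockwise rotation.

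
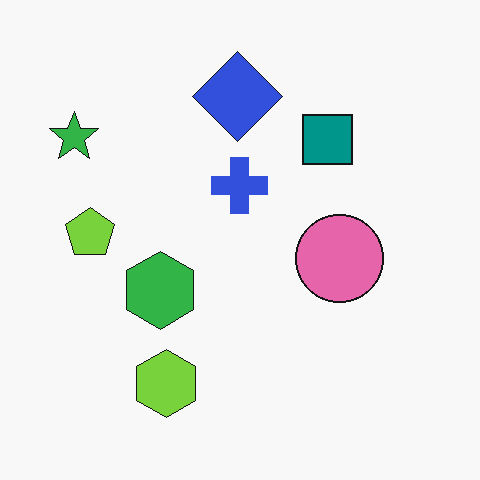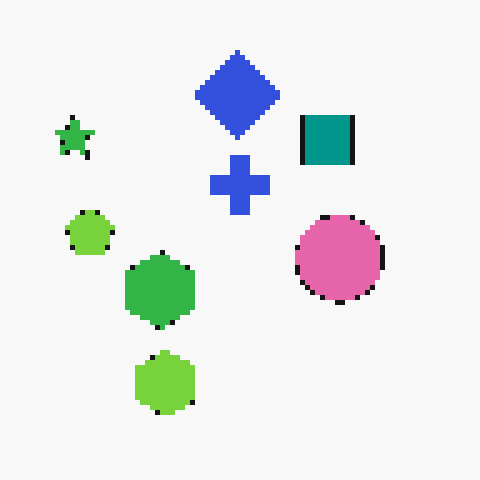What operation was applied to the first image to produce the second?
The transformation is: mildly pixelated.

Shapes are reduced to large square blocks; fine edges and outlines are lost — a downscale-then-upscale (mosaic) effect.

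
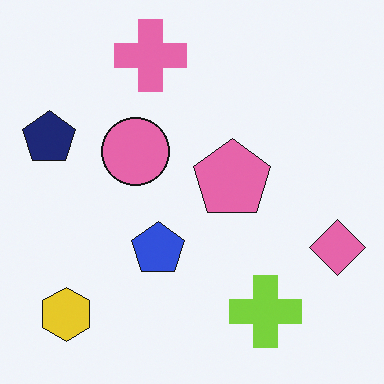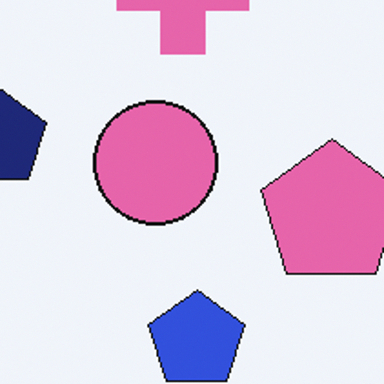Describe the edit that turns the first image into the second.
Cropped tightly and scaled back up.

The visible shapes are larger and the field of view is narrower; shapes near the original edges may be partly or wholly outside the frame — a crop-and-rescale.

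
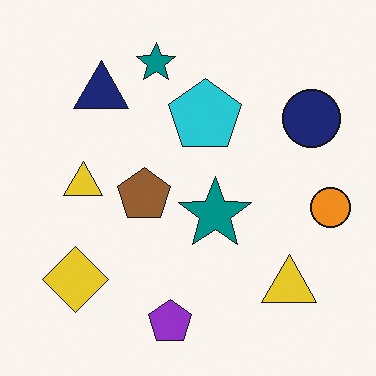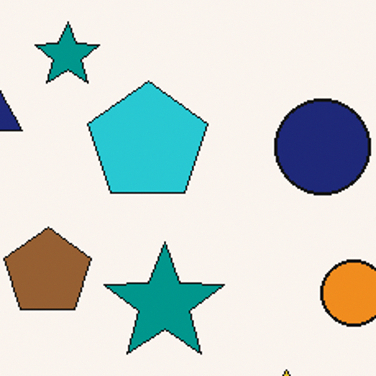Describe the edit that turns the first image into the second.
It was cropped to a noticeably smaller region and rescaled.

The visible shapes are larger and the field of view is narrower; shapes near the original edges may be partly or wholly outside the frame — a crop-and-rescale.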